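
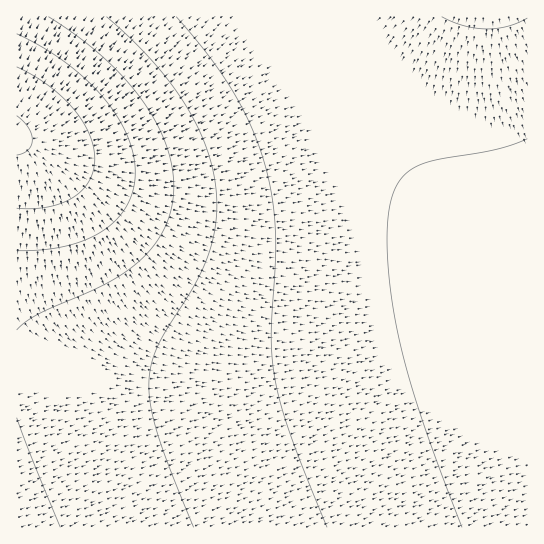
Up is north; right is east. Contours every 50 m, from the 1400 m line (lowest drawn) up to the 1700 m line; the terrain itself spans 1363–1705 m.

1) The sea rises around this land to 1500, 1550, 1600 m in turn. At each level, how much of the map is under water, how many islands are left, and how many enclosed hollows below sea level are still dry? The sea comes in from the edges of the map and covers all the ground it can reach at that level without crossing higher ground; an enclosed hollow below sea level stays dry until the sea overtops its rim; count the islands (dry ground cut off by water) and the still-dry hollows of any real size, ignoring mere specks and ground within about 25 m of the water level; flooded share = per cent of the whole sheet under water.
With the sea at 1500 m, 68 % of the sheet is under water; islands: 0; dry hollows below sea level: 0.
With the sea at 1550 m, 86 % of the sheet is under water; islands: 0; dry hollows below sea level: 0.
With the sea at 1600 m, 93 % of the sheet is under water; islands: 0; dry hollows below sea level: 0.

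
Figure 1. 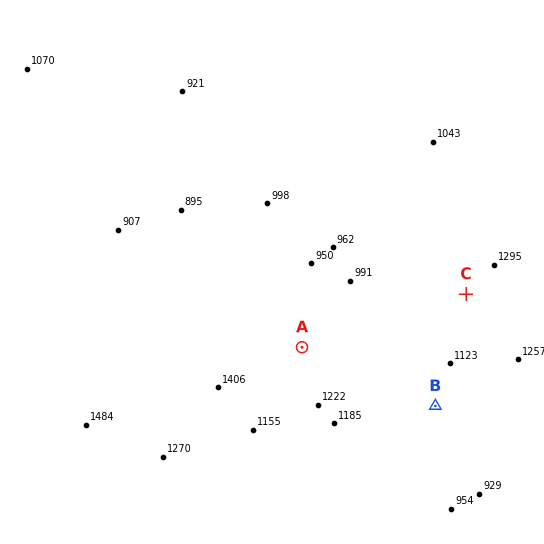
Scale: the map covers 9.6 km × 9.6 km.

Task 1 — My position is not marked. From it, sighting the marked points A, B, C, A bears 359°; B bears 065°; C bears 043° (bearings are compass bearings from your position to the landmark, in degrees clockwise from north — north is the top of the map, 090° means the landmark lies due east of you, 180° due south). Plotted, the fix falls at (304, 467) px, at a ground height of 1090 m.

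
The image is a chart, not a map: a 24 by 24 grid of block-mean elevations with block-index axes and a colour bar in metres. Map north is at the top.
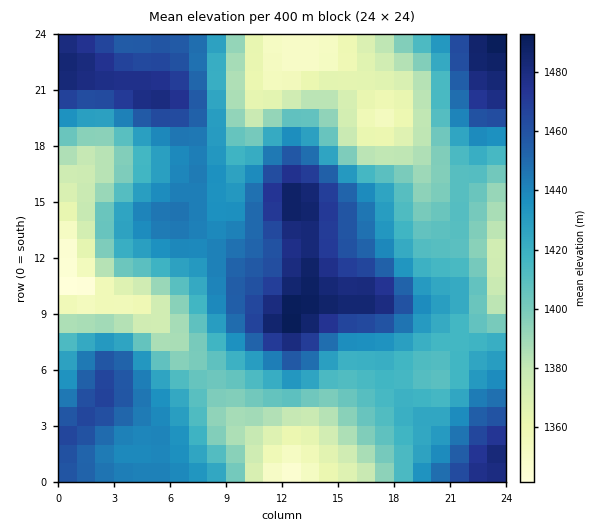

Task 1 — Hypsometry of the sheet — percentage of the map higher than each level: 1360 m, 94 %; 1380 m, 84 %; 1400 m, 72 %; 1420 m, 54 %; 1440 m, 35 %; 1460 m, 18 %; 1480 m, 6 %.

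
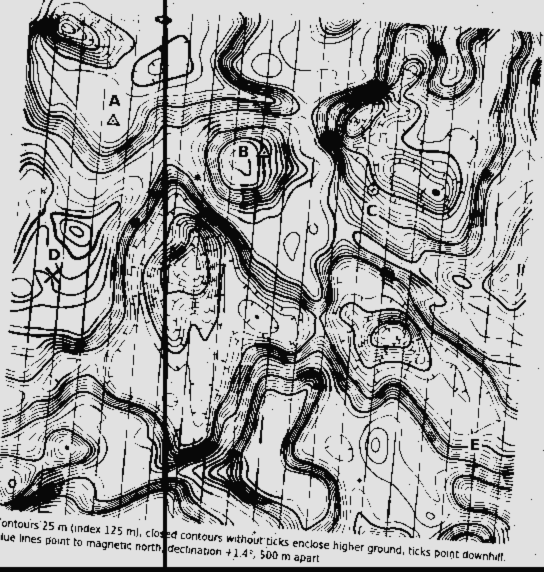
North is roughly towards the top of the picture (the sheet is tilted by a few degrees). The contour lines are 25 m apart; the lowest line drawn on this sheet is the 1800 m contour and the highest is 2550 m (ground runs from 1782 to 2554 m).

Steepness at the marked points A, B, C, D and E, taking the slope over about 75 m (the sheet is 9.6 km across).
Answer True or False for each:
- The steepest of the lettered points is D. False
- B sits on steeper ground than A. True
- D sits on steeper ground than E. False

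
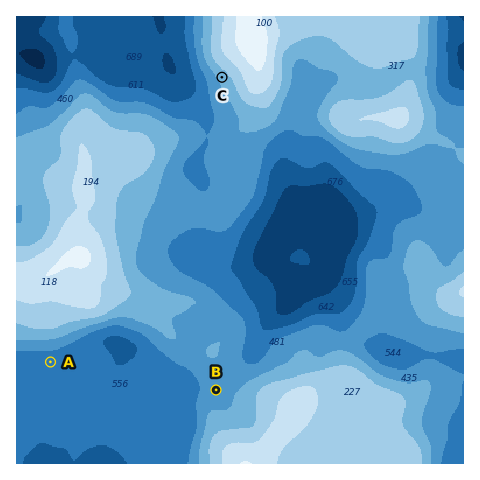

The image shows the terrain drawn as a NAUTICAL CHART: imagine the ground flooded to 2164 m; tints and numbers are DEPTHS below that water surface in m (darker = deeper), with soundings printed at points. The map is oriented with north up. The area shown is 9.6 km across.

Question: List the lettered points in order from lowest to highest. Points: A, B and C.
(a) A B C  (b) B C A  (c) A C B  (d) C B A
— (a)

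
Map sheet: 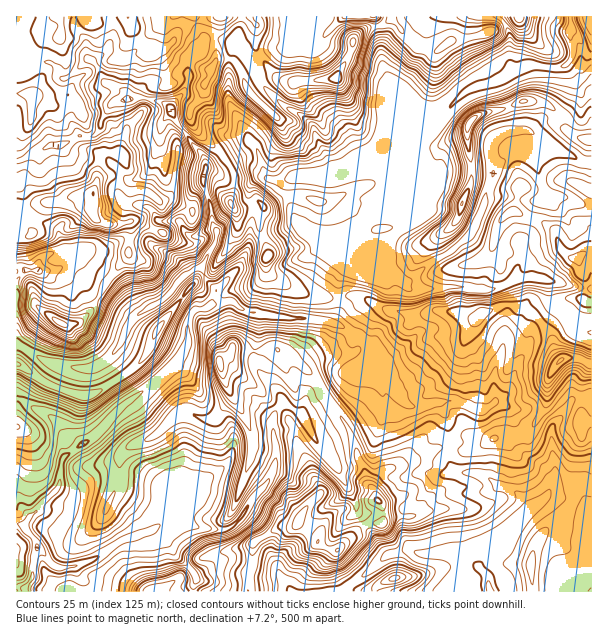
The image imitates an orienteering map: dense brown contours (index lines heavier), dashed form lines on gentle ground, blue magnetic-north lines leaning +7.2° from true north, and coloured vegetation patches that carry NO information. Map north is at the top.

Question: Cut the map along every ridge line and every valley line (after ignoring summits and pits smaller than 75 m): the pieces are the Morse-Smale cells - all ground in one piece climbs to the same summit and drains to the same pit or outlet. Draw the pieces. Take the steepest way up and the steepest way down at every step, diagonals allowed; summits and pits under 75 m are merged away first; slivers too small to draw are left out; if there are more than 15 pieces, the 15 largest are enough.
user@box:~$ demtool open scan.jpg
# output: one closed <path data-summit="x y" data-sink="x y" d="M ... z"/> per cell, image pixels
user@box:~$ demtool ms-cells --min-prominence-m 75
<path data-summit="93 194" data-sink="24 590" d="M324 16l-82 0-1 10-7 17-16-5-12 2-6 8-12 11 0 15-6-1-23 6-15 7-6 11-25 6-11 17-2 9-7 7-15 0-12 8-15 1-34 17-1 117 10-9 28 1 9-5 17 11 15 19 37 22 32-18 22-26 18-10 13-28 0-5-5-7-2-24-6-15 0-11 2-5 16 3 8-5-8-14-28-25-4-9 0-9 14-17 1-10 5-6 4-14 4-3 13 0 5 3 4 7 11-6 8-8-3-6 1-25 52 1 11-4z"/><path data-summit="561 360" data-sink="24 590" d="M537 156l-4 4-5-3-4 1-6 15 2 16-4 18-16 14-7 21 0 10 7 12 0 9 10 18 0 15-10 0-26 13-13-6-23-3-15 4-16 0-24-6-24-12-15 0-4 3 0 10-8 14 10 3 11 10 7 1 12 10 1 4 9 9 16 35 7 8 5 3 15 0 6-3 9 0 2 2 6 15 2 28 18 3 27-13 24-2 9-3 18-26 1-24 9-18 8-7 15 0 11 6 2-1 0-172-17-9-15-2z"/><path data-summit="219 363" data-sink="24 590" d="M231 301l-19 3-6 4-11 2-3 4-5 12 1 15-10 19-28 26-30 22-27 30-13 7-18 14-3 28 6 3 12 0 22-14 44 4 21 8 10 9 2 8 10-6 17-18 15-9 4 0 27 9 11 11 8-10 8-20 0-21-4-10 0-11 4-9 8-8 18 12 9-5 25-18 13-15 17-14 7-10-1-6-6-5-9-6-4 0-17-12-21-5-34-1-30-5-11-5z"/><path data-summit="338 549" data-sink="24 590" d="M374 352l-8 11-10 7-20 22-25 18-9 5-18-12-8 8-4 9 4 42-8 20-8 10-11-11-31-9-15 9-17 18-7 3-4 4-5 12-18 12 18 16 5 9 21 21-2 16 54 0 0-20 5-11 0-18 26-15 12 0 8-5 18 12 3 9 7 4 11 2 25-24 6-3 12 0 3-2-2-15-6-8-3-13 11-15 18-4 35-18 12 0 2-2-3-8 0-18-6-15-2-2-9 0-6 3-15 0-5-3-7-8-16-35z"/><path data-summit="93 194" data-sink="570 30" d="M231 60l-13 0-4 3-4 14-5 6-1 10-14 17 0 9 4 9 28 25 9 15 11-6 6 0 12 6 6 8 0 2-8 0-8 8-2 12 4 7 6-3 6 5-4 8 0 18 8 18 0 21 14 11 17 9 16 4 24 2-1-16 12-22 19-7 32-23 8-9 0-8-5-10 2-21-4-15 1-21 6-11-13 1-22 28-32 11-6 0-22-41-1-8-10-10-19-10-24-23-8-21-12 8-4-7z"/><path data-summit="470 123" data-sink="570 30" d="M570 31l2 25-6 10-12 2-24-4-17 8-12 8-30 8-9 6-28 32-8 4-12 2-8 6-4 17 0 12 4 15-2 21 5 10 0 8-8 9-36 24 0 4 22 10 14 12 7 2 23-20 13-6 20-15 12-17 17-47-3-34 14-11 23-2 25 18 17 6 12 8 11 0 0-106-8-5-6-12z"/><path data-summit="33 96" data-sink="24 590" d="M240 16l-223 0-1 145 7-1 28-15 15-1 12-8 15 0 7-7 2-9 11-17 25-6 6-11 15-7 23-6 6 1 0-15 12-11 6-8 12-2 16 5 7-17z"/><path data-summit="338 549" data-sink="491 591" d="M449 448l-12 0-17 8-7 6-29 8-11 15 3 13 6 8 2 15-3 2-12 0-6 3-25 24-6 0-12-6-2-2 0-6-19-13-8 5-12 0-24 13-2 2 0 18-5 11 0 19 96 1 7-9 15-9 20-18 18-6 9 0 10 4 20-2 19 1 8 5 9 10 8-13 24-24 18-24-16-17-12-3-15-11-15-4-16 0-7-13z"/><path data-summit="17 365" data-sink="24 590" d="M201 266l-15 8-22 26-30 18-18 32-11 11-13 7-15 0-29-6-31-18-1 54 37 20 13 18 9 3 5 5 4 0 9-6 27-30 41-30 23-27 4-10-1-15 5-12 3-4 14-3 7-13 0-4-11-12z"/><path data-summit="561 360" data-sink="491 591" d="M579 358l-15 0-8 7-9 18-1 24-18 26-9 3-24 2-27 13-18-3-2 11 4 11 3 2 24 2 10 4 12 9 12 3 17 20 16-14 8 0 25 8 12 12 1-151z"/><path data-summit="561 360" data-sink="570 30" d="M522 156l-10 0-18 11-1 10-17 47-6 10-17 16-22 12-23 20-7-2-14-12-24-12-12 3-11 19-2 18 3 2 18-2 24 12 24 6 16 0 15-4 17 2 19 7 26-13 10 0 0-15-8-13-2-14-7-12 0-10 7-21 16-14 4-18-2-16 6-12z"/><path data-summit="336 78" data-sink="570 30" d="M377 26l-11 2-10 7-10 27-9 15-4 2-43 3-11-3-19-23-8 6 8 21 24 23 19 10 10 10 1 8 22 41 6 0 32-11 22-28 14-2 2-2-6-12-3-19-11-9-2-12-6-11-4-30z"/><path data-summit="93 194" data-sink="24 590" d="M116 476l-21 2-18 12-12 0-6-3-29 29-5 8 0 4 12 17-5 21 0 12-8 11-7-1 0 4 69 0-1-8-9-14 1-5 18-6 31-21 29-9 15-11 5-11 0-7-11-12-15-7z"/><path data-summit="60 323" data-sink="24 590" d="M63 266l-9 5-28-1-10 11 0 63 32 18 29 6 15 0 13-7 11-11 17-32-38-22-15-19z"/><path data-summit="93 194" data-sink="570 30" d="M392 19l-14 8 4 36 10 29 11 9 3 19 7 13 13-3 8-4 16-19 18-17 33-10 13-9-4-9 0-29-7-11-17 12-33 6-15 10-7 0-14-2z"/>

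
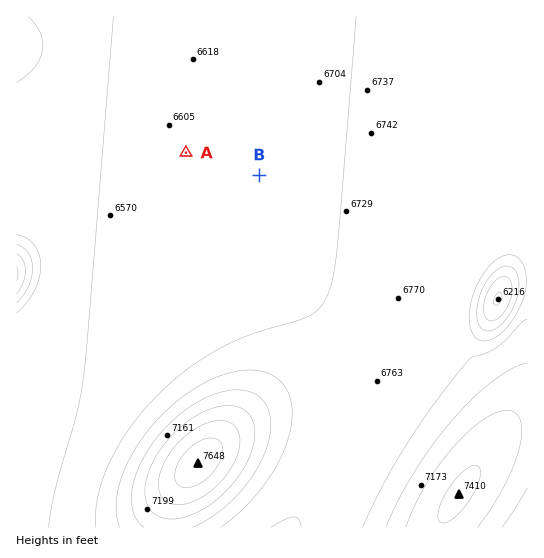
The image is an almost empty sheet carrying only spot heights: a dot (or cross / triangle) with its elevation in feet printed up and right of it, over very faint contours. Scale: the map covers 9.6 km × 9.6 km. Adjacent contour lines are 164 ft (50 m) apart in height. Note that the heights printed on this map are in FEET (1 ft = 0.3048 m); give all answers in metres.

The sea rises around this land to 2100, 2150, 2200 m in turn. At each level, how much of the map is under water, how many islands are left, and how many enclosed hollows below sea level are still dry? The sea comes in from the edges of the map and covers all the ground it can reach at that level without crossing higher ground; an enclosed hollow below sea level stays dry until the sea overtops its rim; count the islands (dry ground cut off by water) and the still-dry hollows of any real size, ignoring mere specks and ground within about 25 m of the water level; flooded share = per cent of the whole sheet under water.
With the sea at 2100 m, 84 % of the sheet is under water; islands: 0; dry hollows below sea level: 0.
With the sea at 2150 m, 90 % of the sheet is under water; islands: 0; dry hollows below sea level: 0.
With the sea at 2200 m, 94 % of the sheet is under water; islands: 1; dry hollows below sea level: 0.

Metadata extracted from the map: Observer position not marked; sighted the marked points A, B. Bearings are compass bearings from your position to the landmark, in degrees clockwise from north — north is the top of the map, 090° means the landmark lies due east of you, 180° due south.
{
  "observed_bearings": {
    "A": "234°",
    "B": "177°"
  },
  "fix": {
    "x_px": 255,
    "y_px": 102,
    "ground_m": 2030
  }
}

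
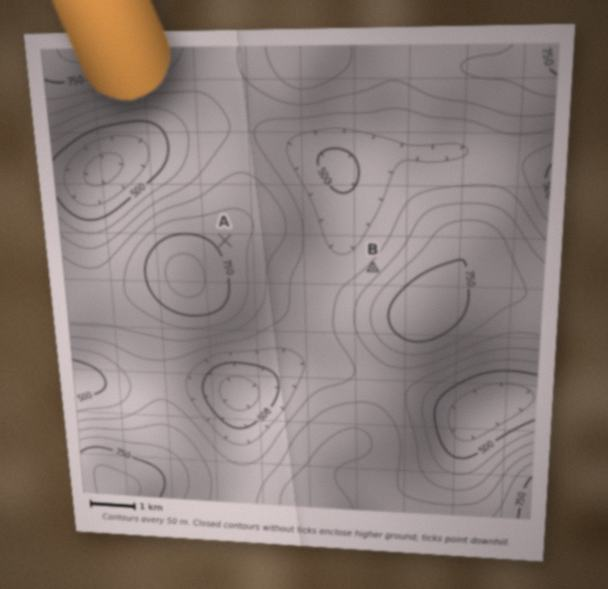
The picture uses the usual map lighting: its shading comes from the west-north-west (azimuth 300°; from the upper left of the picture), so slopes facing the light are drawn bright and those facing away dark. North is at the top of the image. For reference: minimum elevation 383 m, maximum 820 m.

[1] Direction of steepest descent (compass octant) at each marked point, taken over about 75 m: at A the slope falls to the NE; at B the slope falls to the NW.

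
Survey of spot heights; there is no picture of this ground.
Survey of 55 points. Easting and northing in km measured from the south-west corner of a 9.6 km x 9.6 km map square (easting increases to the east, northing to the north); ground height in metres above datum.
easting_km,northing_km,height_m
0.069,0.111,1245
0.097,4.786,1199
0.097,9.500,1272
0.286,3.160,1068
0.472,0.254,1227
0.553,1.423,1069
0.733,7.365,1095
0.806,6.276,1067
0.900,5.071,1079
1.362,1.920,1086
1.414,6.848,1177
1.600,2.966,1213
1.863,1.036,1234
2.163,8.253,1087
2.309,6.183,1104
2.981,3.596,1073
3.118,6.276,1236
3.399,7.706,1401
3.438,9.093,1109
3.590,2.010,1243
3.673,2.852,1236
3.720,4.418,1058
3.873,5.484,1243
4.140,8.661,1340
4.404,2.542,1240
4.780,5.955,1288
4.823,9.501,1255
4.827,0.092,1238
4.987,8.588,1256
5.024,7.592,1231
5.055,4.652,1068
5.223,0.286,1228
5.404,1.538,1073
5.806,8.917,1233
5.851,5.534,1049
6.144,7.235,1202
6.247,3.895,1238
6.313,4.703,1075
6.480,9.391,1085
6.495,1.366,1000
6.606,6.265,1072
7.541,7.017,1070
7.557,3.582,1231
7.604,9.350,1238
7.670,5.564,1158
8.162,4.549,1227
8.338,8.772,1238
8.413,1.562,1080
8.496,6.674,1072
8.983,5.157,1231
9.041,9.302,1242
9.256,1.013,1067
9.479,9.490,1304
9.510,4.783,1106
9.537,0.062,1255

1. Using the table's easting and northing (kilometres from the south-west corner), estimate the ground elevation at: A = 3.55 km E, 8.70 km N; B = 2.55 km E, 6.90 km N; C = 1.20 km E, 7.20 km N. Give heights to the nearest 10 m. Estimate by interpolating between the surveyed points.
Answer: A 1230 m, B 1160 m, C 1160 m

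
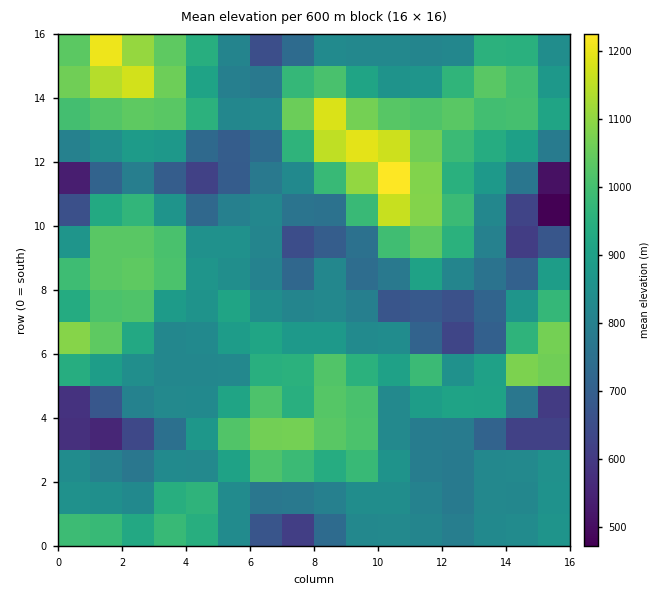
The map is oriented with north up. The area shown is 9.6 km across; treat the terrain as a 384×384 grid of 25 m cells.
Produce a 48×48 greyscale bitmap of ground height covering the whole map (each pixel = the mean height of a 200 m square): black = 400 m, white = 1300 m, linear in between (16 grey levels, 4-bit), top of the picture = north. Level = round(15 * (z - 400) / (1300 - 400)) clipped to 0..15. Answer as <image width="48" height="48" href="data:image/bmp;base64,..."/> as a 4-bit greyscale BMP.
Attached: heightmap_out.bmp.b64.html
<image width="48" height="48" href="data:image/bmp;base64,Qk32BAAAAAAAAHYAAAAoAAAAMAAAADAAAAABAAQAAAAAAIAEAAATCwAAEwsAABAAAAAAAAAAAAAAABEREQAiIiIAMzMzAERERABVVVUAZmZmAHd3dwCIiIgAmZmZAKqqqgC7u7sAzMzMAN3d3QDu7u4A////AKqru6qqqqh3d2QzNEZ3d3d3d2d3eIh3eKqqqpiaqqmId2RDNEZ3d3d3d2Z3d3d3eZmIiHd4maqYd1REREZ3d3d3d2d3d3d3iZh3h3d4mqqYd1RFVVZ3d3d3dmd3d3d3iId3h3d4mqqYd2Z3dnd3d3d3dmZ3d3d3eHd4h3d4mqmHd4d3d3d3iIh3dmZ3d3d3iHeIh3d4iId3iZmZiHeJmph3dmZ3d3d3iHeIdmZ3d3d3iaq7qpmaqpd3dmZ3d3d4iHd2VEVmZnd4mru7u6qqqYd3Zmd3d3d3d1VERERERneKq7zLu6qqqXd2Zmd3dlVWZjMyIzREZ3iau7vMu7u7und2Z3ZmVDMzRBEAE0RXd4iaqqq7u7u7uXd3d3ZVRDIRERESNFd3d3eJqqqqqru7qXd3d3dmZUMyITNERXd3d3d3iqqpiau7uXd3iYiJmXZEM1VWZnd3d3d3eKqpiKu7und4qqq7u6qGVXd3d3d3d3d3d4qqmau7uXeKu6qqq7u6h6mIiId3d3d3d4mqmau7qHirqod3irzcusu6qph3d3d3d3iqmJqph4mql2VFaKvN7d3Lu6h3d3d3d4iZiKqHeJiIdkREV5q7zbu7u6l3d3d4iZmYiJh3eId2VEREVoq7u6qqqqmHd3eJmpiHd3d3d3dUREREVnmrqqmaqqqYd3iZqYh3d3d3d2VEREREVniqqpiJq7qph3iZmHd3d3d3dlREVEREV3eZmpmaq7uqmHeIh3d3d3d3dURFZlVVVmeImqqqu7uqqYd3d3d2Z3d3ZEVnd3ZmZlZ3mqqqu7uqqpd3d3dkV3d3ZFZ5mHd3ZUV3ipqqu7uqqph4iHdkRnd3VGiqqYd3dURWeYmqu7u6qoh4iHdkRGdlRnm7uqmHdUREZ3eau7uqqod3iHd1REVEV5q7u7qHdkMzRmeKu7uqqYd3d3d2RERFeau7u7qHdkMiNEV5q7qqmHd3d3d3VERnmrzMu7qHd1MRIzRomqqYd2VWd3d3ZVZ5q83tu7qHd2QQEhNXeIiHdkRFZ3d3dmeau97tu7qXd3UgAQE1Znd2VEREZ3d3d3mrvO7tu6qYd3YwARE0VWZlREREVWZ3d4q7ve7tuqmZh3dREjM0Vnd2VEREREZ3eau8ze7duqiJmHdjM1VWZ3d3dlREREV3irvd3e7su6mJmYd1VXd3d3iIh2VFVUV3q8zu3d3cu6qZmZiHd4iImZmqqYdmZmZ4rd7u3My7u6qpmaqYd5qqqqqquql3d3d4ve7ty7u7u7uqmaqpiKqqu7u7u7qHd3d5vN7cu7u6qru6qqqqiKu7u7u7uqqHd3eKvMzLuqqqqqu7qqqpiKu7u8zLuqmHd3eKu7u7qYmIiqq7uqqoeKvMzd3cuph3dmZ5q7uqh3d3eJqruqqoeKvd3e3cuql3ZURniamYd3d3d3iau6qoeKvO7ty7u6qHdlRGd4iHd3d3d3eJq6qXeKu97tu7u6mHd1Q0Z3d3d3d3d3d4qqmHeJq83cu7u6l3d2QzRWd3d3d3dmd3iZh3eA=="/>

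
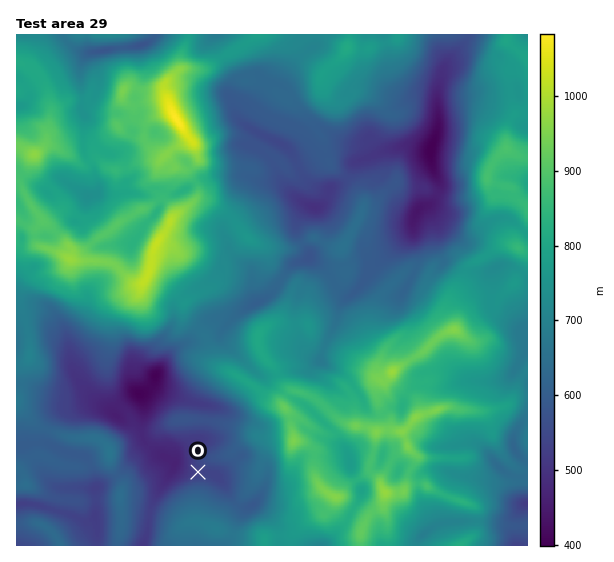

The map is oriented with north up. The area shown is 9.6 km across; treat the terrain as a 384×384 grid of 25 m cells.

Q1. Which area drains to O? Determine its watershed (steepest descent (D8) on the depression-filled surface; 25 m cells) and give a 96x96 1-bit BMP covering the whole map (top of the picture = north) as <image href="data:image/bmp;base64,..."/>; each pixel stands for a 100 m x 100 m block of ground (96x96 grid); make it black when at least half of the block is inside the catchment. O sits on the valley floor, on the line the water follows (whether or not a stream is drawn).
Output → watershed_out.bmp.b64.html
<image width="96" height="96" href="data:image/bmp;base64,Qk2+BAAAAAAAAD4AAAAoAAAAYAAAAGAAAAABAAEAAAAAAIAEAAATCwAAEwsAAAIAAAAAAAAA////AAAAAAAAAAAAAAAAAAAAAAAAAAAAAAAAAAAAAAAAAAAAAP/wAAAAAAAAAAAAB//4AAAAAAAAAAAAH//8AAAAAAAAAAAAH///AAAAAAAAAAAAH///wAAAAAAAAAAAH///4AAAAAAAAAAAH///8AAAAAAAAAAAH///4AAAAAAAAAAAH///wAAAAAAAAAAAH///gAAAAAAAAAAAH///AAAAAAAAAAAAP///AAAAAAAAAAAAD///AAAAAAAAAAAAD///AAAAAAAAAAAAB///AAAAAAAAAAAAAP//AAAAAAAAAAAAAH//AAAAAAAAAAAAAD/8AAAAAAAAAAAAAA/gAAAAAAAAAAAAAAAAAAAAAAAAAAAAAAAAAAAAAAAAAAAAAAAAAAAAAAAAAAAAAAAAAAAAAAAAAAAAAAAAAAAAAAAAAAAAAAAAAAAAAAAAAAAAAAAAAAAAAAAAAAAAAAAAAAAAAAAAAAAAAAAAAAAAAAAAAAAAAAAAAAAAAAAAAAAAAAAAAAAAAAAAAAAAAAAAAAAAAAAAAAAAAAAAAAAAAAAAAAAAAAAAAAAAAAAAAAAAAAAAAAAAAAAAAAAAAAAAAAAAAAAAAAAAAAAAAAAAAAAAAAAAAAAAAAAAAAAAAAAAAAAAAAAAAAAAAAAAAAAAAAAAAAAAAAAAAAAAAAAAAAAAAAAAAAAAAAAAAAAAAAAAAAAAAAAAAAAAAAAAAAAAAAAAAAAAAAAAAAAAAAAAAAAAAAAAAAAAAAAAAAAAAAAAAAAAAAAAAAAAAAAAAAAAAAAAAAAAAAAAAAAAAAAAAAAAAAAAAAAAAAAAAAAAAAAAAAAAAAAAAAAAAAAAAAAAAAAAAAAAAAAAAAAAAAAAAAAAAAAAAAAAAAAAAAAAAAAAAAAAAAAAAAAAAAAAAAAAAAAAAAAAAAAAAAAAAAAAAAAAAAAAAAAAAAAAAAAAAAAAAAAAAAAAAAAAAAAAAAAAAAAAAAAAAAAAAAAAAAAAAAAAAAAAAAAAAAAAAAAAAAAAAAAAAAAAAAAAAAAAAAAAAAAAAAAAAAAAAAAAAAAAAAAAAAAAAAAAAAAAAAAAAAAAAAAAAAAAAAAAAAAAAAAAAAAAAAAAAAAAAAAAAAAAAAAAAAAAAAAAAAAAAAAAAAAAAAAAAAAAAAAAAAAAAAAAAAAAAAAAAAAAAAAAAAAAAAAAAAAAAAAAAAAAAAAAAAAAAAAAAAAAAAAAAAAAAAAAAAAAAAAAAAAAAAAAAAAAAAAAAAAAAAAAAAAAAAAAAAAAAAAAAAAAAAAAAAAAAAAAAAAAAAAAAAAAAAAAAAAAAAAAAAAAAAAAAAAAAAAAAAAAAAAAAAAAAAAAAAAAAAAAAAAAAAAAAAAAAAAAAAAAAAAAAAAAAAAAAAAAAAAAAAAAAAAAAAAAAAAAAAAAAAAAAAAAAAAAAAAAAAAAAAAAAAAAAAAAAAAAAAAAAAAAAAAAAAAAAAAAAAAAAAAAAAAAAAAAAAAAAAAAAAAAAAAAAAAAAAAAAAAAAAAAAAAAAAAAAAAAAAAAAAA="/>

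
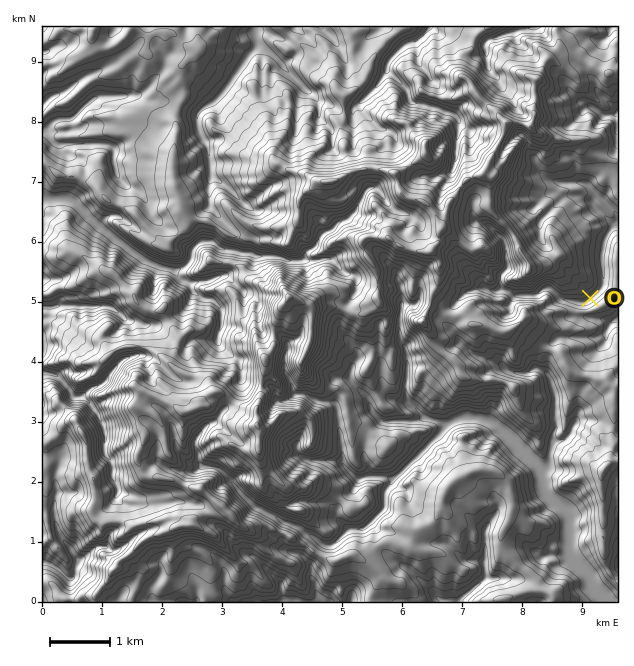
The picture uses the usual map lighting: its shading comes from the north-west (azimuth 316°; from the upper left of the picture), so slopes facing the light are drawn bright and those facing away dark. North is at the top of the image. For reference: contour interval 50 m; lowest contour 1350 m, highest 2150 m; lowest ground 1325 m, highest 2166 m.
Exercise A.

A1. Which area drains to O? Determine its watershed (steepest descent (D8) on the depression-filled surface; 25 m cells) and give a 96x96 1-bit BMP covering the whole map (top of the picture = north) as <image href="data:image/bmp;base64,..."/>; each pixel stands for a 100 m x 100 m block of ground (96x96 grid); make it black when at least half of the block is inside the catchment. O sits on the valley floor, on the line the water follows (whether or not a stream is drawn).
<image width="96" height="96" href="data:image/bmp;base64,Qk2+BAAAAAAAAD4AAAAoAAAAYAAAAGAAAAABAAEAAAAAAIAEAAATCwAAEwsAAAIAAAAAAAAA////AAAAAAAAAAAAAAAAAAAAAAAAAAAAAAAAAAAAAAAAAAAAAAAAAAAAAAAAAAAAAAAAAAAAAAAAAAAAAAAAAAAAAAAAAAAAAAAAAAAAAAAAAAAAAAAAAAAAAAAAAAAAAAAAAAAAAAAAAAAAAAAAAAAAAAAAAAAAAAAAAAAAAAAAAAAAAAAAAAAAAAAAAAAAAAAAAAAAAAAAAAAAAAAAAAAAAAAAAAAAAAAAAAAAAAAAAAAAAAAAAAAAAAAAAAAAAAAAAAAAAAAAAAAAAAAAAAAAAAAAAAAAAAAAAAAAAAAAAAAAAAAAAAAAAAAAAAAAAAAAAAAAAAAAAAAAAAAAAAAAAAAAAAAAAAAAAAAAAAAAAAAAAAAAAAAAAAAAAAAAAAAAAAAAAAAAAAAAAAAAAAAAAAAAAAAAAAAAAAAAAAAAAAAAAAAAAAAAAAAAAAAAAAAAAAAAAAAAAAAAAAAAAAAAAAAAAAAAAAAAAAAAAAAAAAAAAAAAAAAAAAAAAAAAAAAAAAAAAAAAAAAAAAAAAAAAAAAAAAAAAAAAAAAAAAAAAAAAAAAAAAAAAAAAAAAAAAAAAAAAAAAAAAAAAAAAAAAAAAAAAAAAAAAAAAAAAAAAAAAAAAAAAAAAAAAAAAAAAAAAAAAAAAAAAAAAAAAAAAAAAAAAAAAAAAAAAAAAAAAAAAAAAAAAAAAAAAAAAAAAAAAAAAAAAAAAAAAAAAAAAAAAAAAAAAAAAAAAAAAcAAAAAAAAAAAAAAH/AAAAAAAAAAAAAAH/8AAAAAAAAAAAAD///+AAAAAAAAAAAH////AAAAAAAAAAAH///+AAAAAAAAAAAH///+AAAAAAAAAAAD///4AAAAAAAAAAAD///wAAAAAAAAAAAD///gAAAAAAAAAAAD///AAAAAAAAAAAAD//gAAAAAAAAAAAAD//AAAAAAAAAAAAAH//AAAAAAAAAAAAAD/+AAAAAAAAAAAAAD/+AAAAAAAAAAAAAD/8AAAAAAAAAAAAAB/4AAAAAAAAAAAAAB/wAAAAAAAAAAAAAB/gAAAAAAAAAAAAAB/gAAAAAAAAAAAAAA/gAAAAAAAAAAAAAAfgAAAAAAAAAAAAAAfgAAAAAAAAAAAAAAPgAAAAAAAAAAAAAAHgAAAAAAAAAAAAAAAAAAAAAAAAAAAAAAAAAAAAAAAAAAAAAAAAAAAAAAAAAAAAAAAAAAAAAAAAAAAAAAAAAAAAAAAAAAAAAAAAAAAAAAAAAAAAAAAAAAAAAAAAAAAAAAAAAAAAAAAAAAAAAAAAAAAAAAAAAAAAAAAAAAAAAAAAAAAAAAAAAAAAAAAAAAAAAAAAAAAAAAAAAAAAAAAAAAAAAAAAAAAAAAAAAAAAAAAAAAAAAAAAAAAAAAAAAAAAAAAAAAAAAAAAAAAAAAAAAAAAAAAAAAAAAAAAAAAAAAAAAAAAAAAAAAAAAAAAAAAAAAAAAAAAAAAAAAAAAAAAAAAAAAAAAAAAAAAAAAAAAAAAAAAAAAAAAAAAAAAAAAAAAAAAAAAAAAAAAAAAAAAAAAA="/>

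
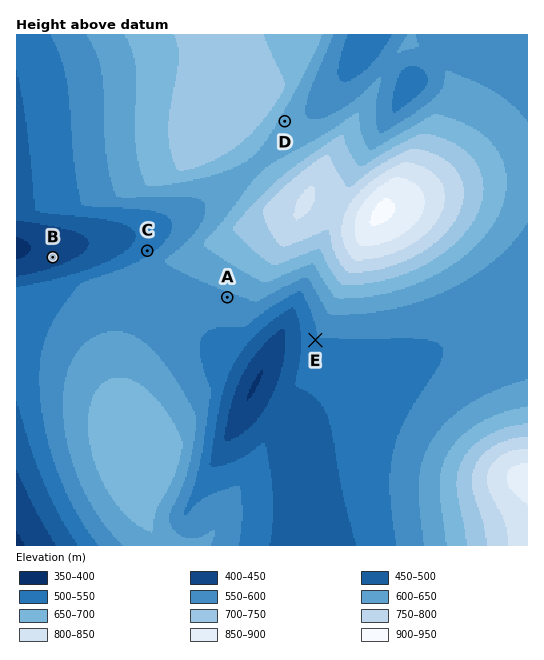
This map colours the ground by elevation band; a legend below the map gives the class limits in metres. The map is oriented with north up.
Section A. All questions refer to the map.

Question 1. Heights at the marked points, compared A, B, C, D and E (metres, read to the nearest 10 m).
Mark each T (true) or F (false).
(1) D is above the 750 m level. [F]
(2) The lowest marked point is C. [F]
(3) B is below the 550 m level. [T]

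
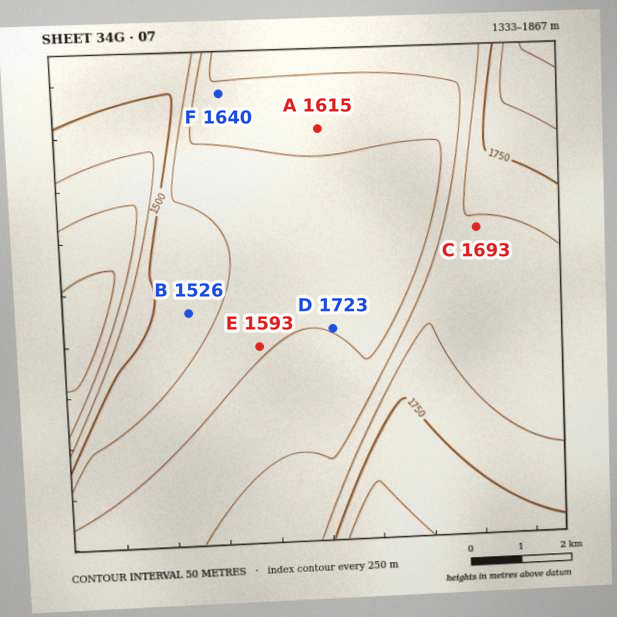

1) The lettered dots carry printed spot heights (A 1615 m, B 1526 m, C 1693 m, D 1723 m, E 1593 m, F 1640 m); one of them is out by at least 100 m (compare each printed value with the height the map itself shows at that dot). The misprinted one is D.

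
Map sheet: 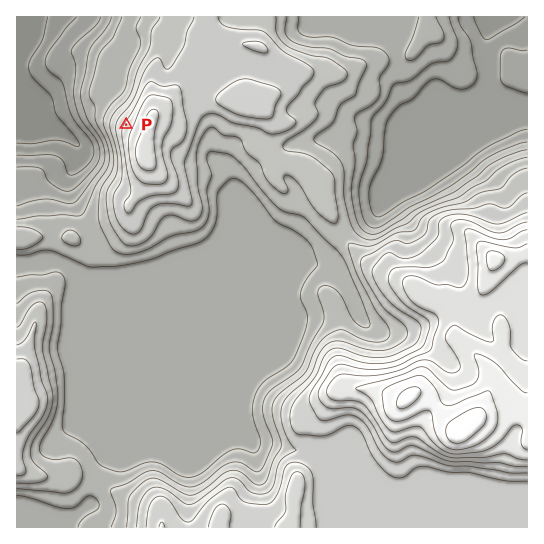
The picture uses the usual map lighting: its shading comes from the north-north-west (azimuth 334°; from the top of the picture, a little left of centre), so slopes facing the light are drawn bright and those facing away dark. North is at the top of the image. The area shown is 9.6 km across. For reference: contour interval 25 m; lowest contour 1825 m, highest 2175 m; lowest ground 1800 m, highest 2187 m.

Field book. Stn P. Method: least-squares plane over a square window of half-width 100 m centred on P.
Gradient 9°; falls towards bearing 297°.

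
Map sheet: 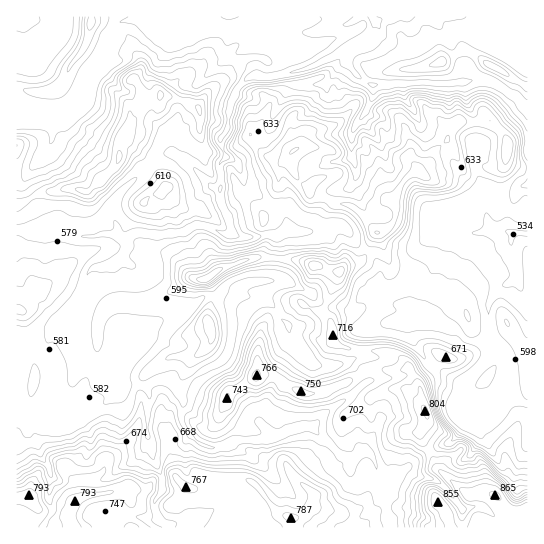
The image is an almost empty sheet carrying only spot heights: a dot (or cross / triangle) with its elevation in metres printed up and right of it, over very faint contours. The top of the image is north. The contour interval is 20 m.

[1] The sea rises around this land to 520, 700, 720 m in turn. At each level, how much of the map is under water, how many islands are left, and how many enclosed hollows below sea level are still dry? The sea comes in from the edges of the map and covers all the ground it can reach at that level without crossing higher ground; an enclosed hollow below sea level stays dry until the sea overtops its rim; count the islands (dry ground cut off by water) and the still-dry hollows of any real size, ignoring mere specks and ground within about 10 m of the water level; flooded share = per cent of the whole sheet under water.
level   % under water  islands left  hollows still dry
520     13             1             0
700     84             4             0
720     88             3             0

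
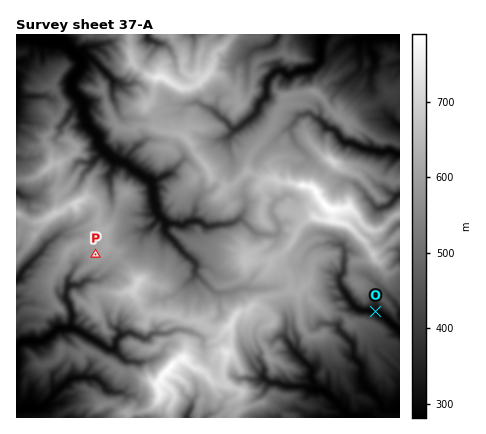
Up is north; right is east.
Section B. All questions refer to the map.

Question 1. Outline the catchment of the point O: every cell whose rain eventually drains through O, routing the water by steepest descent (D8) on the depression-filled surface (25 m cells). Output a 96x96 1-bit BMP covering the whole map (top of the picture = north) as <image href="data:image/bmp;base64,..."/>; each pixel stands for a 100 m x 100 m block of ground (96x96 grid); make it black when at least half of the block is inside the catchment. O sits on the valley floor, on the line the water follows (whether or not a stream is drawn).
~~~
<image width="96" height="96" href="data:image/bmp;base64,Qk2+BAAAAAAAAD4AAAAoAAAAYAAAAGAAAAABAAEAAAAAAIAEAAATCwAAEwsAAAIAAAAAAAAA////AAAAAAAAAAAAAAAAAAAAAAAAAAAAAAAAAAAAAAAAAAAAAAAAAAAAAAAAAAAAAAAAAAAAAAAAAAAAAAAAAAAAAAAAAAAAAAAAAAAAAAAAAAAAAAAAAAAAAAAAAAAAAAAAAAAAAAAAAAAAAAAAAAAAAAAAAAAAAAAAAAAAAAAAAAAAAAAAAAAAAAAAAAAAAAAAAAAAAAAAAAAAAAAAAAAAAAAAAAAAAAAAAAAAAAAAAAAAAAAAAAAAAAAAAAAAAAAAAAAAAAAAAAAAAAAAAAAAAAAAAAAAAAAAAAAAAAAAAAAAAAAAAAAAAAAAAAAAAAAAAAAAAAAAAAAAAAAAAAAAAAAAAAAAAAAAAAAAAAAAAAAAAAAAAAAAAAAAAAAAAAAAAAAAAAAAAAAAAAAAAAAAH4AAAAAAAAAAAAAAP8AAAAAAAAAAAAAH/8AAAAAAAAAAAAAP/8AAAAAAAAAAAAAf/8AAAAAAAAAAAAA//+AAAAAAAAAAAAB//+AAAAAAAAAAAAJ//+AAAAAAAAAAAAf//8AAAAAAAAAAAAf/+AAAAAAAAAAAAAf/8AAAAAAAAAAAAA//8AAAAAAAAAAAAA//8AAAAAAAAAAAAB//8AAAAAAAAAAAAD//8AAAAAAAAAAAAH///wAAAAAAAAAAAH///4AAAAAAAAAAAB///4AAAAAAAAAAAA///wAAAAAAAAAAAAf//wAAAAAAAAAAAAf//gAAAAAAAAAAAAP//AAAAAAAAAAAAAP/+AAAAAAAAAAAAAH/8AAAAAAAAAAAAAD/wAAAAAAAAAAAAAB+AAAAAAAAAAAAAAAAAAAAAAAAAAAAAAAAAAAAAAAAAAAAAAAAAAAAAAAAAAAAAAAAAAAAAAAAAAAAAAAAAAAAAAAAAAAAAAAAAAAAAAAAAAAAAAAAAAAAAAAAAAAAAAAAAAAAAAAAAAAAAAAAAAAAAAAAAAAAAAAAAAAAAAAAAAAAAAAAAAAAAAAAAAAAAAAAAAAAAAAAAAAAAAAAAAAAAAAAAAAAAAAAAAAAAAAAAAAAAAAAAAAAAAAAAAAAAAAAAAAAAAAAAAAAAAAAAAAAAAAAAAAAAAAAAAAAAAAAAAAAAAAAAAAAAAAAAAAAAAAAAAAAAAAAAAAAAAAAAAAAAAAAAAAAAAAAAAAAAAAAAAAAAAAAAAAAAAAAAAAAAAAAAAAAAAAAAAAAAAAAAAAAAAAAAAAAAAAAAAAAAAAAAAAAAAAAAAAAAAAAAAAAAAAAAAAAAAAAAAAAAAAAAAAAAAAAAAAAAAAAAAAAAAAAAAAAAAAAAAAAAAAAAAAAAAAAAAAAAAAAAAAAAAAAAAAAAAAAAAAAAAAAAAAAAAAAAAAAAAAAAAAAAAAAAAAAAAAAAAAAAAAAAAAAAAAAAAAAAAAAAAAAAAAAAAAAAAAAAAAAAAAAAAAAAAAAAAAAAAAAAAAAAAAAAAAAAAAAAAAAAAAAAAAAAAAAAAAAAAAAAAAAAAAAAAAAAAAAAAAAAAAAAAAAAAAAAAAAAAAAAAAAAAAAAAAAAAAAAAA="/>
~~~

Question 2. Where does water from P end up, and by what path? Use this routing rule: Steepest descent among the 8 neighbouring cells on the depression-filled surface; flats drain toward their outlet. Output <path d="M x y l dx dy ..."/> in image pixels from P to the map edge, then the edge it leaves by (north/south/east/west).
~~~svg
<path d="M96 254l-8 8-8 0-6 4-6 14-2 18 4 6 0 6 2 4 0 14-2 0-12 0-8 8-8 6-20 0-6 4"/>
exit: west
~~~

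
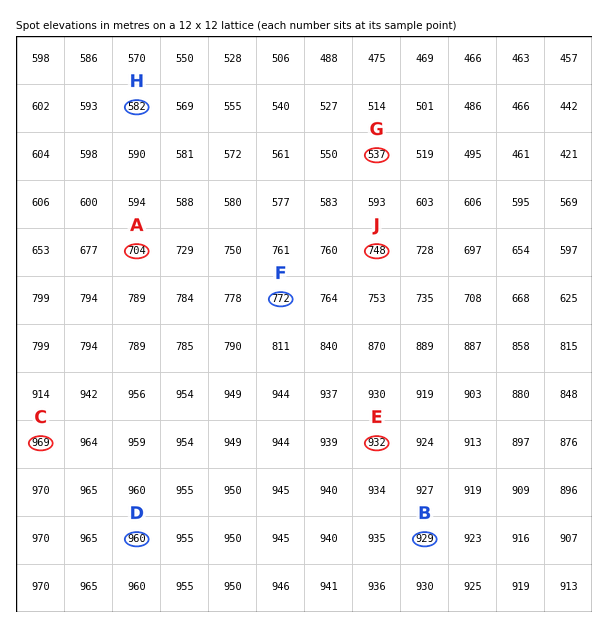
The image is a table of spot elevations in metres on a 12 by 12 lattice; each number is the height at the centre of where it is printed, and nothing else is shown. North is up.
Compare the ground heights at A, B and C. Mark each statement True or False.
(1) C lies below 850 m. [False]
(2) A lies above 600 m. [True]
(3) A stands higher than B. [False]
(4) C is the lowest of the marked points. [False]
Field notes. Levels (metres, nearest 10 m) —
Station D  960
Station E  930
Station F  770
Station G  540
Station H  580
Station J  750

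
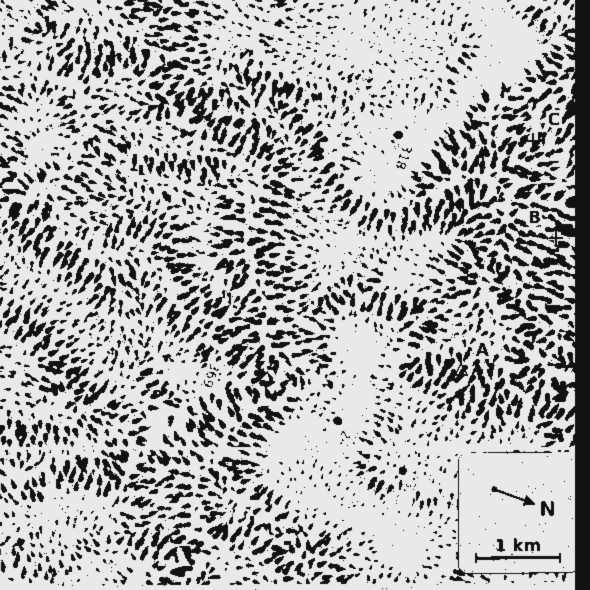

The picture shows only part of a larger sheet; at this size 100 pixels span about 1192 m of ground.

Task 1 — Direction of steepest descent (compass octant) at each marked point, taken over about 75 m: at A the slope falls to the E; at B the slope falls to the N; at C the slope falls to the NW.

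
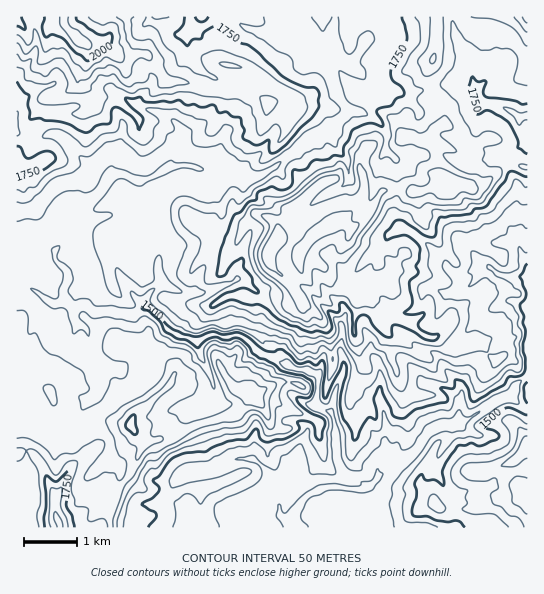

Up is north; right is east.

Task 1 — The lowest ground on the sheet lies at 1330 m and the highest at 2080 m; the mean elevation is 1670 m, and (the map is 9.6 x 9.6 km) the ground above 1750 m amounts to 27.8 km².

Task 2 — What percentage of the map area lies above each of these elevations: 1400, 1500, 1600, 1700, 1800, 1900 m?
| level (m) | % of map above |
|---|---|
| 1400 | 95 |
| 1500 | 87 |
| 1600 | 70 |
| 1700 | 42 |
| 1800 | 20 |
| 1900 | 6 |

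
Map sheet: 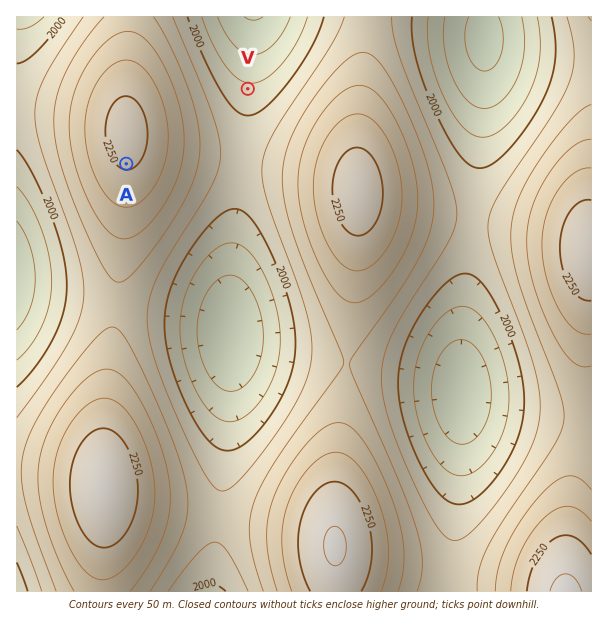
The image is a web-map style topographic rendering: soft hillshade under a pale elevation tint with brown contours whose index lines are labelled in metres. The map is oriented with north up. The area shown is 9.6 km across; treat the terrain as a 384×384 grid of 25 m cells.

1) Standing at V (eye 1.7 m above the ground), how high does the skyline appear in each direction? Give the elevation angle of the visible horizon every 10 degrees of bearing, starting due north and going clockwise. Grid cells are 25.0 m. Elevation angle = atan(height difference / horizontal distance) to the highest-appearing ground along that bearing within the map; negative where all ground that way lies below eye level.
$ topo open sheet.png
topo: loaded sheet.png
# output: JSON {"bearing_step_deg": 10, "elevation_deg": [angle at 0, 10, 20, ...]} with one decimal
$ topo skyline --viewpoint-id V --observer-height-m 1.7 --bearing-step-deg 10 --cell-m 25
{"bearing_step_deg": 10, "elevation_deg": [-5.4, -5.3, -4.4, -2.7, -0.4, 2.0, 3.1, 4.2, 5.5, 6.7, 7.7, 8.4, 8.8, 8.6, 7.8, 6.4, 5.2, 5.0, 5.1, 5.1, 5.2, 5.4, 6.4, 7.8, 8.9, 9.4, 9.5, 9.0, 8.1, 6.8, 5.3, 3.7, 1.4, -1.1, -3.2, -4.7]}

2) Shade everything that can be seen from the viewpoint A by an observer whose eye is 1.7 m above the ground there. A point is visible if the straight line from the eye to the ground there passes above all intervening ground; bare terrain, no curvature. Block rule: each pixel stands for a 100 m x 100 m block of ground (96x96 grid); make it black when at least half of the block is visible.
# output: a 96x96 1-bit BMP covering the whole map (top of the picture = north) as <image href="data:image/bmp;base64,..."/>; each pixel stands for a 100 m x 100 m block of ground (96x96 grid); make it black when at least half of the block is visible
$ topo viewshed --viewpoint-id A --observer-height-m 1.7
<image width="96" height="96" href="data:image/bmp;base64,Qk2+BAAAAAAAAD4AAAAoAAAAYAAAAGAAAAABAAEAAAAAAIAEAAATCwAAEwsAAAIAAAAAAAAA////AAAAAAAAAAAAA/8AAAAD//AAAAAAA/+AAAAH//gAAAAAA//AAAAH//gAAAAAB//AAAAH//gAAAAAD//gAAAP//wAAAAAD//wAAAP//wAAAAAH//wAAAP//wAAAAAH//4AAAP//wAAAAAP//4AAAP//wAAAAAf//8AAAP//wAAAAAf//+AAAP//4AAAAA///+AAAP//4AAAAB////AAAP//4AAAAD////AAAH//4AAAAH////AAAH//4AAAAf////gAAD//4AAAB/////gAAD//4AAH//////gAAB//4AB///////wAAA//4AP///////wAAA//4A////////wAAAf/4D////////wAAAP/7/////////wAAAH/7/////////wAAAD/7/////////wAAAD/7/////////wAAAB/7/////////wAAAA/7/////////wAAAAfz/////z///wAAAAPz/////Af//wAAAAPz////8AP//wAAAAHz////4AH//gAAAADz////wAD//gAAAABz////wAB//gAAAAAz////gAA//gAAAAAD////AAA//gAAAAAA///+AAAf/gAAAAAAf//+AAAf/gAAAAAAH//8AAAP/AAAAAAAD//8AAAP/AAAAAAAB//4AAAH/AAAAAAAA//wAAAH/AAAAAAAAf/wAAAH/AAAAAAAAP/gAAAH/AAAAAAAAH/AAAAH/AAAAAAAAD+AAAAD/AAAAAAAAA8AAAAD/AAAAAAAAAAAAAAD/AAAAAAAAAAAAAAD/AAAAAAAAAAAAAAD/AAAAAAAAAAAAAAD/AAAAAAIAAAAAAAH/AAAAAAIAAAAAAAH/AAAAAAIAAAAAAAH/AAAAAAIAAAAAAAH/AAAAAAAAAAAAAAH/AAAAAAAAAAAAAAH/AAAAAAAAAAAAAAH/AAAAAAAAAAAAAAH/gAAAAAAAAAAAAAH/gAAAAAAAAAAAAAH/gAAAAAAAAAAAAAH/gAAAAAAAAAAAAAH/gAAAAAAAAAAAAAH/gAAAAAAAAAAAAAH/gAAAAAAAAAAAAAH/gAAAAAAAAAAAAAH/gAAAAAAAAAAAAAH/gAAAAAAAAAAAAAH/gAAAAAAAACAAAAD/gAAAAAAAAHAAAAD/gAAAAAAAAHAAAAD/gAAAAAAAAGAAAAB/gAAAAAAAAAAAAAB/gAAAAAAAAAAAAAA/gAAAAAAAAAAAAAAfgAAAAAAAAAAAAAAfgAAAAAAAAAAAAAAPgAAAAAAAAAAAAAAHgAAAAAAAAAAAAAADgAAAAAAAAAAAAAAAAAAAAAAAAAAAAAAAAAAAAAAAAAAAAAAAAAAAAAAAAAAAAAAAAAAAAAAAAAAAAAAAAAAAAAAAAAAAAAAAAAAAAAAAAAAAAAAAAAAAAAAAAAAAAAAAAAAAAAAAAAAAAAAAAAAAAAAAAAAAAAAAAAAAAAAAAAAAAAAAAAAAAAAAAAAAAAAAAAAAAAAAAAAAAAAAAAAAAAAAAAAAAAAAAAAAAAAAAAAAAAAAAAAAAAAAAAAAAAAAAAAAAAA="/>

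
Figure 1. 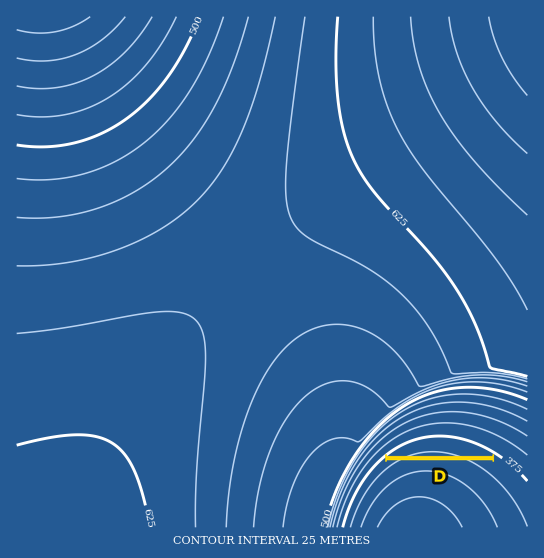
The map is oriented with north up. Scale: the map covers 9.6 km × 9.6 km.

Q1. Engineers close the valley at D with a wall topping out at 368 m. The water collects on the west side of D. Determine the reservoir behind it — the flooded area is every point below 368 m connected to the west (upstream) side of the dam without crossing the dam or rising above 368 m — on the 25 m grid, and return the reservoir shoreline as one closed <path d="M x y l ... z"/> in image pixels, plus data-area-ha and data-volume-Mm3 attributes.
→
<path d="M446 440l-17 0-2 1-12 2-16 6-8 6 98 0-16-8-27-7z" data-area-ha="38" data-volume-Mm3="3.68"/>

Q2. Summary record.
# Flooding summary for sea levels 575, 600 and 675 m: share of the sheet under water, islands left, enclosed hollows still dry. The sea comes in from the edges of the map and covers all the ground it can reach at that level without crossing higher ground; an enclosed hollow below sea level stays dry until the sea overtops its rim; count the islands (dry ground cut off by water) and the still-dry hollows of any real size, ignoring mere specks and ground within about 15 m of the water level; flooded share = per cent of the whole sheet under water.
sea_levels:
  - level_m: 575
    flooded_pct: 38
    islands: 0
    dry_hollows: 0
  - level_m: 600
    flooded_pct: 59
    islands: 0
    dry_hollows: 0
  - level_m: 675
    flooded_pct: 94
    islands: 0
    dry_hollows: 0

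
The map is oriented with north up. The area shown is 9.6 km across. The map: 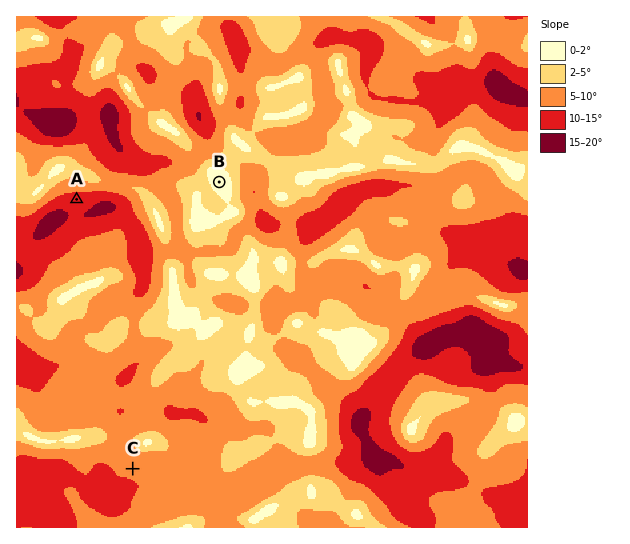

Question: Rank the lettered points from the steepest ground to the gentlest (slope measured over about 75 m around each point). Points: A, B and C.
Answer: A C B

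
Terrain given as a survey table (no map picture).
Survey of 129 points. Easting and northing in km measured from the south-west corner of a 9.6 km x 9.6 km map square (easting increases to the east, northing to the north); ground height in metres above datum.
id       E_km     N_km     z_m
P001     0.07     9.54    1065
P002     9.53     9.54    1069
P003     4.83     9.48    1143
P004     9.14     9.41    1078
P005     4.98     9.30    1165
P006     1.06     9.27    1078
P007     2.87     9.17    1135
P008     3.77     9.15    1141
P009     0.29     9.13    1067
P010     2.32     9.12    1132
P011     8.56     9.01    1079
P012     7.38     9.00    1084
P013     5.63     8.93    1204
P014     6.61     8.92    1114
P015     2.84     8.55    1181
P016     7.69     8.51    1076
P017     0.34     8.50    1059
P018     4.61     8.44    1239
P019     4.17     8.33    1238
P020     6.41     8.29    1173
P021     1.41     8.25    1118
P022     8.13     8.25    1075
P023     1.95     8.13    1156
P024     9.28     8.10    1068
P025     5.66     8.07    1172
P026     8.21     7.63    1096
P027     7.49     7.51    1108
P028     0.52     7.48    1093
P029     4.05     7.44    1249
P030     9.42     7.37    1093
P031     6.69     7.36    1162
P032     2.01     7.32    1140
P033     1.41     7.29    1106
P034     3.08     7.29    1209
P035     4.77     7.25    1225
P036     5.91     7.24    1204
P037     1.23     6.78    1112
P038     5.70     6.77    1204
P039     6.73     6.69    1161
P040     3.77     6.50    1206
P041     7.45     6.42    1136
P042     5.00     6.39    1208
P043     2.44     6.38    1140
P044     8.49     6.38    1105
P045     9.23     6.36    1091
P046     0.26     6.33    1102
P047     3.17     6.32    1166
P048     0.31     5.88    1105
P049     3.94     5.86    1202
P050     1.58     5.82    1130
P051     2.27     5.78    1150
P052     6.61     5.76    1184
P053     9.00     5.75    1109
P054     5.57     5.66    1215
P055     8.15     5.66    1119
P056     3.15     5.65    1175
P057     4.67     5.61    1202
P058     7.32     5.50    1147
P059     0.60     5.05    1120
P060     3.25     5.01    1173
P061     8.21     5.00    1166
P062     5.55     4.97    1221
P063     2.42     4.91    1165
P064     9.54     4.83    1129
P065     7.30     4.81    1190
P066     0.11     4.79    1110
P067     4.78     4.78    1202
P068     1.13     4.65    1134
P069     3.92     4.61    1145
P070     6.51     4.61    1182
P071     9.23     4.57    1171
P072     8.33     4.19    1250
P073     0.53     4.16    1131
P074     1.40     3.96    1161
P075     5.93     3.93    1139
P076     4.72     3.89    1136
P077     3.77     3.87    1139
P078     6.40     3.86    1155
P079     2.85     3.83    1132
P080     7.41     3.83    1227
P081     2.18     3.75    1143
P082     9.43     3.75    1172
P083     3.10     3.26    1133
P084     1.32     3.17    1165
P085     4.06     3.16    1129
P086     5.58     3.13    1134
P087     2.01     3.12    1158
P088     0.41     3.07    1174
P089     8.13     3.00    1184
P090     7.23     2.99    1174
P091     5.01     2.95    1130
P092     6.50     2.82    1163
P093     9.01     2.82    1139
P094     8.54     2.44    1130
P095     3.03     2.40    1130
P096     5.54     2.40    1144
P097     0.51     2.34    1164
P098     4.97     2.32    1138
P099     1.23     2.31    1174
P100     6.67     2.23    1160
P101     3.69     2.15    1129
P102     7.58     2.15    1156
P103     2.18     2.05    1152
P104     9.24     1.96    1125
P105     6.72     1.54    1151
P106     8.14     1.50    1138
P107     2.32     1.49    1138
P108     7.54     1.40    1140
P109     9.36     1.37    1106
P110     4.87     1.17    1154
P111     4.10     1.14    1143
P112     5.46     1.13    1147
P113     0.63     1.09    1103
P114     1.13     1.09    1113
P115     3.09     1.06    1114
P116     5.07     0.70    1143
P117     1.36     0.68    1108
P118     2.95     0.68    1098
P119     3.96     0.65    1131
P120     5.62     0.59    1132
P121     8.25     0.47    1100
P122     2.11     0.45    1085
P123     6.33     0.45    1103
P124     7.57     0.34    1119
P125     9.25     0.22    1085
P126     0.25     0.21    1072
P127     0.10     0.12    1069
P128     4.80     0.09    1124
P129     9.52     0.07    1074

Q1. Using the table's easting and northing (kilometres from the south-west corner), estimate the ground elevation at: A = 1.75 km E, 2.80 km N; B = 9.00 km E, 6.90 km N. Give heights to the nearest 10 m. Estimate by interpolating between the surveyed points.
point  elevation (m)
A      1160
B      1110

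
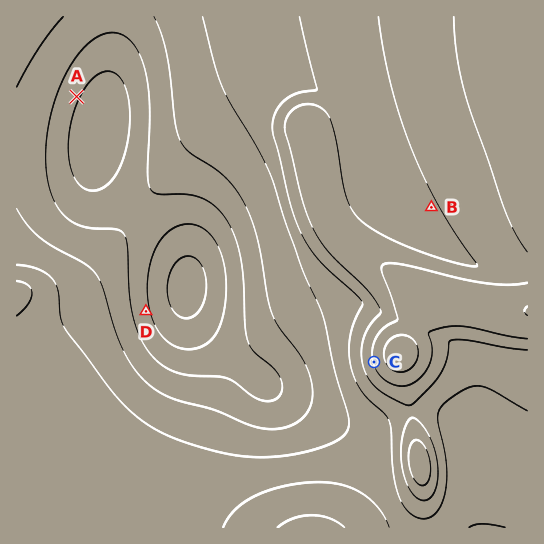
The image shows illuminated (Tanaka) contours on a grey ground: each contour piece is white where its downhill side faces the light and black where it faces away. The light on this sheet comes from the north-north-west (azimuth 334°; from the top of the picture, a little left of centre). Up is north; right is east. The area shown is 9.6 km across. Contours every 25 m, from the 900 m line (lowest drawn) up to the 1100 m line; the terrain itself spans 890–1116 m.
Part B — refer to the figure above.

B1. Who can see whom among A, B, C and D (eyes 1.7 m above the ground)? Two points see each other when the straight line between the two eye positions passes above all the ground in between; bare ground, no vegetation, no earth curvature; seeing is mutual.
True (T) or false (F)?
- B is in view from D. F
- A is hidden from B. T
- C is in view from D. T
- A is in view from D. F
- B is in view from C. F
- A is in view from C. T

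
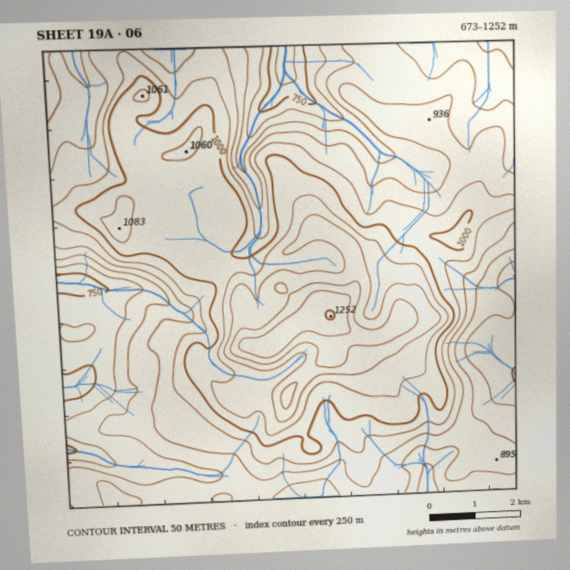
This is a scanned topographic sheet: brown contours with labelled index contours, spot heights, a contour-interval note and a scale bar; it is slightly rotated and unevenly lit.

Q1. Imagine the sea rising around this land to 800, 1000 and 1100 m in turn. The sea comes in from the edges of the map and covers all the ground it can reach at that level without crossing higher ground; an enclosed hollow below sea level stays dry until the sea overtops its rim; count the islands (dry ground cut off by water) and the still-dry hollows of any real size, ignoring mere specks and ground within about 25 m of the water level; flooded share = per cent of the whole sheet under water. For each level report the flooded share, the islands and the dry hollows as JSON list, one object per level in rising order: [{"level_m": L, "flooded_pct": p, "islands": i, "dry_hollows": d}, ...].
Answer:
[{"level_m": 800, "flooded_pct": 9, "islands": 0, "dry_hollows": 0}, {"level_m": 1000, "flooded_pct": 68, "islands": 1, "dry_hollows": 0}, {"level_m": 1100, "flooded_pct": 90, "islands": 1, "dry_hollows": 0}]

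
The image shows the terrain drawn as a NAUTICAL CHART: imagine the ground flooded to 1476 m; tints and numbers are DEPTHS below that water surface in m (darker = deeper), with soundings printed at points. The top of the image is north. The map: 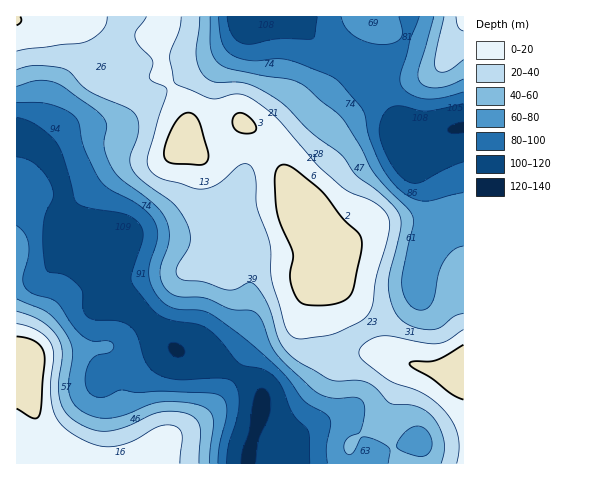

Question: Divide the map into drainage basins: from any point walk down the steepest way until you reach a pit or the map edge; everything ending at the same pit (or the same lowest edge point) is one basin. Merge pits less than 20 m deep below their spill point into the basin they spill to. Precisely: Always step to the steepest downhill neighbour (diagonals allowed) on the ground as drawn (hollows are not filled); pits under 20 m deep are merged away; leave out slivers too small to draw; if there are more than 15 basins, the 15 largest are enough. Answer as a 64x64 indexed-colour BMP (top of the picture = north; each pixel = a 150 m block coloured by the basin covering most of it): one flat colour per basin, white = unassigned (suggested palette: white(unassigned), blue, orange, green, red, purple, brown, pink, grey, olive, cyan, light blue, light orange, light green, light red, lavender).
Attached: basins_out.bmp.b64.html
<image width="64" height="64" href="data:image/bmp;base64,Qk12CAAAAAAAAHYAAAAoAAAAQAAAAEAAAAABAAQAAAAAAAAIAAATCwAAEwsAABAAAAAAAAAA////ALR3HwAOf/8ALKAsACgn1gC9Z5QAS1aMAMJ34wB/f38AIr28AM++FwDox64AeLv/AIrfmACWmP8A1bDFABERERERERERERERERERERERERERERERERERERERERERERERERERERERERERERERERERERERERERERERERERERERERERERERERERERERERERERERERERERERERERERERERERERERERERERERERERERERERERERERERERERERERERERERERERERERERERERERERERERERERERERERERERERERERERERERERERERERERERERERERERERERERERERERERERERERERERERERERERERERERERERERERERERERERERERERERERERERERERERERERERERERERERERERERERERERERERERERERERERERERERERERERERERERERERERERERERERERERERERERERERERERERERERERERERERERERERERERERERERERERERERERERERERERERERERERERERERERERERERERERERERERERERERERERERERERERERERERERERERERERERERERERERERERERERERERERERERERERERERERERERERERERERERERERERERERERERERERERERIiIRERERERERERERERERERERERERERERERERERERIiIiIhEREREREREREREREREREREREREREREREREREiIiIiIiERERERERERERERERERERERERERERERERERIiIiIiIiIRERERERERERERERERERERERERERERERERIiIiIiIiIhEREREREREREREREREREREREREREREREREiIiIiIiIiEREREREREREREREREREREREREREREREREiIiIiIiIiIRERERERERERERERERERERERERERERERESIiIiIiIiIhERERERERERERERERERERERERERERERESIiIiIiIiIiERERERERERERERERERERERERERERERERIiIiIiIiIiIRERERERERERERERERERERERERERERERIiIiIiIiIiIhERERERERERERERERERERERERERERERIiIiIiIiIiIiERERERERERERERERERERERERERERERIiIiIiIiIiIiIRERERERERERERERERERERERERERERESIiIiIiIiIiIhEREREREREREREREREREREREREREREREiIiIiIiIiIiERERERERERERERERERERERERERERERESIiIiIiIiIiIRERERERERERERERERERERERERERERERIiIiIiIiIiIhEREREREREREREREREREREREREREREREiIiIiIiIiIiEREREREREREREREREREREREREREREREiIiIiIiIiIiIREREREREREREREREREREREREREREREiIiIiIiIiIiIhEREREREREREREREREREREREREREREiIiIiIiIiIiIiERERERERERERERERERERERERERERIiIiIiIiIiIiIiIRERERERERERERERERERERERERERIiIiIiIiIiIiIiIhEREREREREREREREREREREREREREiIiIiIiIiIiIiIiEREREREREREREREREREREREREREiIiIiIiIiIiIiIiIRERERERERERERERERERERERERESIiIiIiIiIiIiIiIhERERERERERERERERERERERERESIiIiIiIiIiIiIiIiERERERERERERERERERERERERERIiIiIiIiIiIiIiIiIRERERERERERERERERERERERERIiIiIiIiIiIiIiIiIhEREREREREREREREREREREREREiIiIiIiIiIiIiIiIiERERERERERERERERERERERERESIiIiIiIiIiIiIiIiIRERERERERERERERERERERERESIiIiIiIiIiIiIiIiIhERERERERERERERERERERERERIiIiIiIiIiIiIiIiIiERERERERERERERERMzMxERERMiIiIiIiIiIiIiIiIiIREREREREREREREREzMzMxETMzMiIiIiIiIiIiIiIiIhERERERERERERERETMzMzMTMzMzIiIiIiIiIiIiIiIiERERERERERERERERMzMzMzMzMzMyIiIiIiIiIiIiIiIREREREREREREREREzMzMzMzMzMzMiIiIiIiIiIiIiIhERERERERERERERETMzMzMzMzMzMzIiIiIiIiIiIiIiERERERERERERERETMzMzMzMzMzMzMyIiIiIiIiIiIiIRERERERERERERETMzMzMzMzMzMzMzMiIiIiIiIiIiIhERERERERERERERMzMzMzMzMzMzMzMzIiIiIiIiIiIiERERERERERERERMzMzMzMzMzMzMzMzMiIiIiIiIiIiIREREREREREREREzMzMzMzMzMzMzMzMzIiIiIiIiIiIhERERERERERERETMzMzMzMzMzMzMzMzMyIiIiIiIiIiERERERERERERERMzMzMzMzMzMzMzMzMzIiIiIiIiIiIREREREREREREREzMzMzMzMzMzMzMzMzMyIiIiIiIiIhEREREREREREREzMzMzMzMzMzMzMzMzMzIiIiIiIiIiERERERERERERERMzMzMzMzMzMzMzMzMzMyIiIiIiIiIREREREREREREREzMzMzMzMzMzMzMzMzMzIiIiIiIiIhERERERERERERETMzMzMzMzMzMzMzMzMzMyIiIiIiIi"/>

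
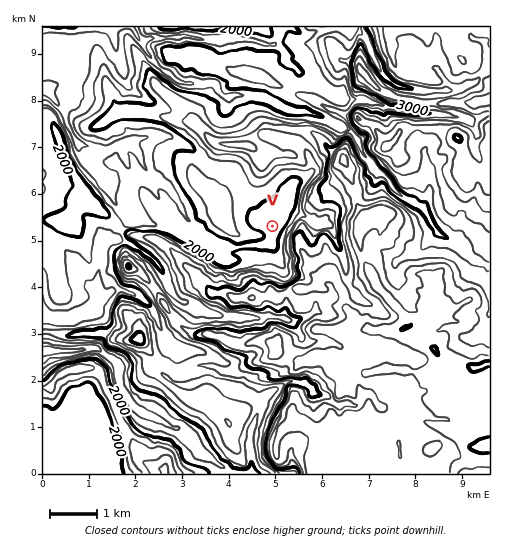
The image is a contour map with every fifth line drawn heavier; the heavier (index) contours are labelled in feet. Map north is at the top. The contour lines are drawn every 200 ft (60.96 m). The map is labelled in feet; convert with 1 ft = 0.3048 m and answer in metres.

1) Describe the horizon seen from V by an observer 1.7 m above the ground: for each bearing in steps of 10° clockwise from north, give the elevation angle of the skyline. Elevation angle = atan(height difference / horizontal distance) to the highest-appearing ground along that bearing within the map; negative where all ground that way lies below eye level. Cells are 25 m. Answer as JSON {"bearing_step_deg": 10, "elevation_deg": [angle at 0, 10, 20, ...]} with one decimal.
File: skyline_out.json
{"bearing_step_deg": 10, "elevation_deg": [7.8, 7.2, 6.7, 8.0, 10.8, 15.5, 15.0, 13.9, 18.1, 24.1, 27.3, 29.8, 30.5, 28.5, 22.5, 16.8, 17.8, 15.4, 16.0, 14.9, 14.7, 12.8, 10.3, 9.0, 8.0, 6.3, 5.8, 6.2, 6.1, 6.0, 5.6, 2.8, 3.0, 7.2, 8.4, 9.0]}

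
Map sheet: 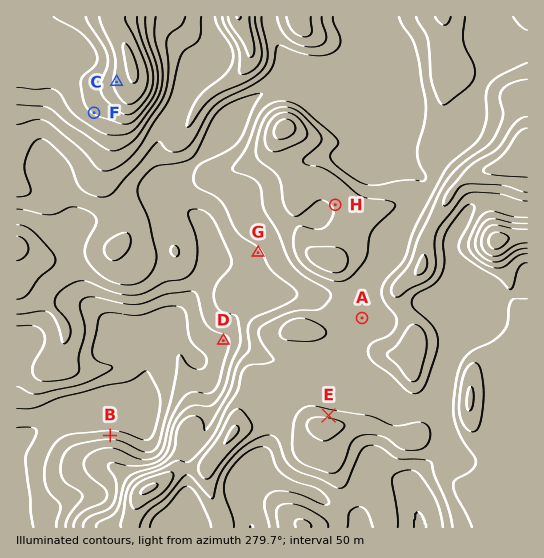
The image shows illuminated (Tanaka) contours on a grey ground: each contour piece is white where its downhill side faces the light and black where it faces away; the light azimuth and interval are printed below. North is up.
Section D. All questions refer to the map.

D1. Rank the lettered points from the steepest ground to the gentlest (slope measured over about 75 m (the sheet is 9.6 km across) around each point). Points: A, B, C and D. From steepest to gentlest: B C D A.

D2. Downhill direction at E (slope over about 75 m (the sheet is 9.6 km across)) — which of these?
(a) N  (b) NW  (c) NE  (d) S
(a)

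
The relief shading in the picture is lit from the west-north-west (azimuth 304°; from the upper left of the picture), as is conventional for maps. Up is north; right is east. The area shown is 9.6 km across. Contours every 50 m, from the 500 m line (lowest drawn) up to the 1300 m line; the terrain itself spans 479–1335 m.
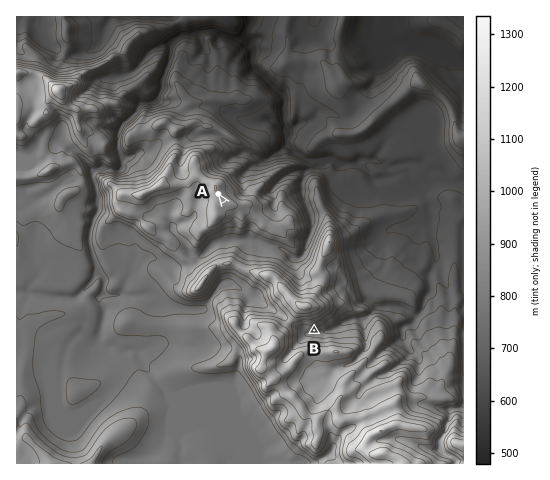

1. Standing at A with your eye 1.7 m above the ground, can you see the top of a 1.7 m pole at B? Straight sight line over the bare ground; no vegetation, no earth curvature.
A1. no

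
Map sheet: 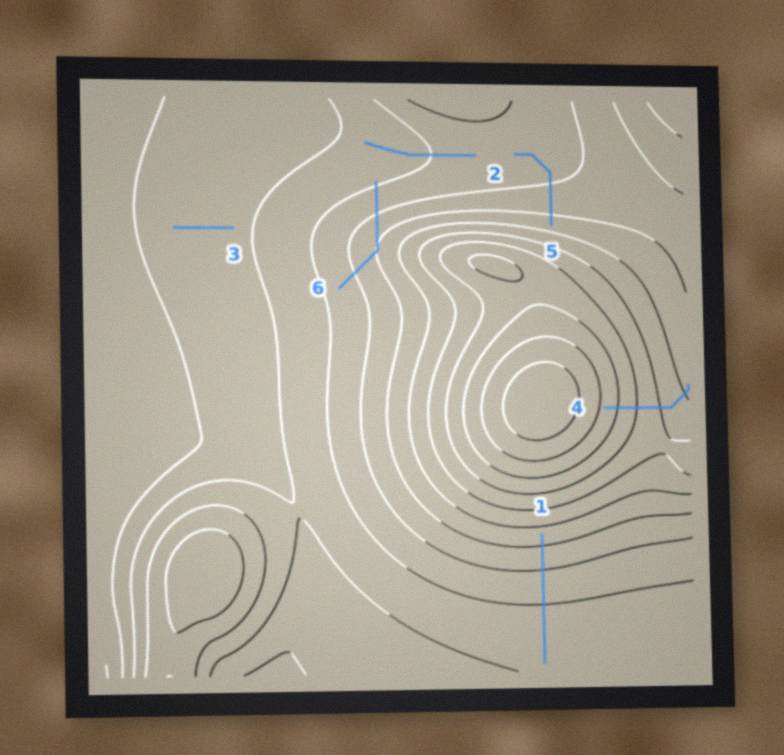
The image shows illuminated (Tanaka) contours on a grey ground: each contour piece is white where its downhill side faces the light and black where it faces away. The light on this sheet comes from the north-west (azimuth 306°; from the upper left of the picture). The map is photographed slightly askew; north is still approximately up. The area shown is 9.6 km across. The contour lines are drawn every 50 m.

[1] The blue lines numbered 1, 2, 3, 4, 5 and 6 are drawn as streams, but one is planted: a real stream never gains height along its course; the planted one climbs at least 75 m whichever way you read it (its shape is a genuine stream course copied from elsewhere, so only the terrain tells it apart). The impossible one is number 6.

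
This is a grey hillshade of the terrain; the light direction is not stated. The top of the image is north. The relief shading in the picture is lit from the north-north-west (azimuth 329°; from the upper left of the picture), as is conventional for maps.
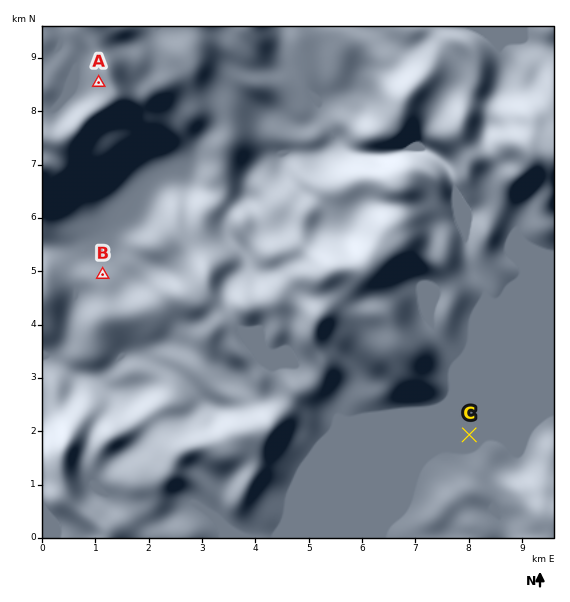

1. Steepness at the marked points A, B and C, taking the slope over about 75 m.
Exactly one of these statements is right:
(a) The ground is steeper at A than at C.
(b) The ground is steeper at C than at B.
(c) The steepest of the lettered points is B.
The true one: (a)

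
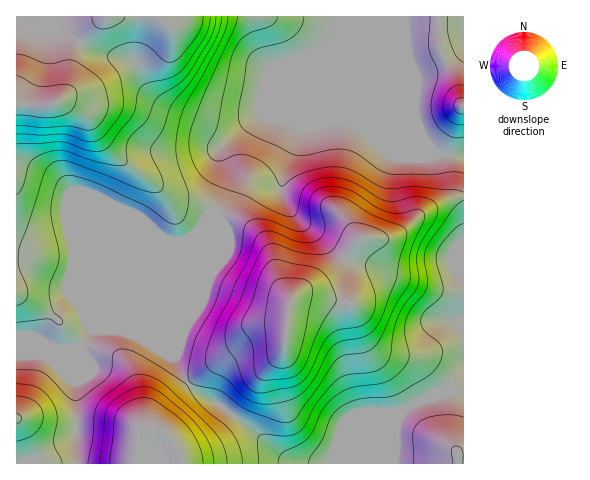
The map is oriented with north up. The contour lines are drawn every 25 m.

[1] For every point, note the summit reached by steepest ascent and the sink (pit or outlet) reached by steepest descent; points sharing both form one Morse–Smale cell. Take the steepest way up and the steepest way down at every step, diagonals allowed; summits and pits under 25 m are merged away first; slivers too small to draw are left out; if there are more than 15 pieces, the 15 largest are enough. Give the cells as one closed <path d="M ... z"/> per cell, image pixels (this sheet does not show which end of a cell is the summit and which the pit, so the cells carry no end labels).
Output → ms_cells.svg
<path d="M463 197l-15 2-21 11-34 26-9 3-21-1-5 2-8 9-12 20-9 8-32 17-7 10-1-6-13-24-7-25-7-11-21-18-17-8-9-1 1 44-33 78-8 25 9 20 11 12 29 18 63 51 28 5 78 0 3-15 0-24 5-11 10-8 35-16 18-12z"/><path d="M404 16l-298 0-14 10-15 19-5 11-4 32-4 8-7 6 11 2 17 10 15 24 15 16 53 43 11 5 28 3 8 5 12-28 0-10-6-22 10-13 29-23 14 6 25 6 21 0 13-4 16 1 70 29 20 3-12-14-10-17-2-11 2-33-9-25z"/><path d="M105 16l-89 1 1 328 29 0 11 3 24-1 9-15 8-6 83-82 12-9 23-25-9-5-28-3-11-5-15-14-35-26-14-14-19-29-17-10-11-2 7-6 4-8 4-32 5-11 11-14z"/><path d="M262 114l-31 23-10 13 6 22 0 10-11 28 8 2 17 8 21 18 7 11 7 25 13 24 1 6 7-10 32-17 9-8 12-20 8-9 5-2 21 1 9-3 34-26 21-11 16-3-1-40-37-1-77-32-16-1-13 4-21 0-25-6z"/><path d="M215 212l-117 114-7 4-9 13 0 24-6 16 1 81 238-1-21-1-16-8-30-28-24-18-29-18-11-12-8-16-1-4 8-25 33-78z"/><path d="M46 345l-30 1 0 117 60 1 0-81 6-16 0-17-1-3-24 1z"/><path d="M463 16l-59 1 4 38 9 25-2 19 2 25 10 17 13 14 24 0z"/><path d="M463 379l-17 11-35 16-10 8-5 11-1 39 69-1z"/>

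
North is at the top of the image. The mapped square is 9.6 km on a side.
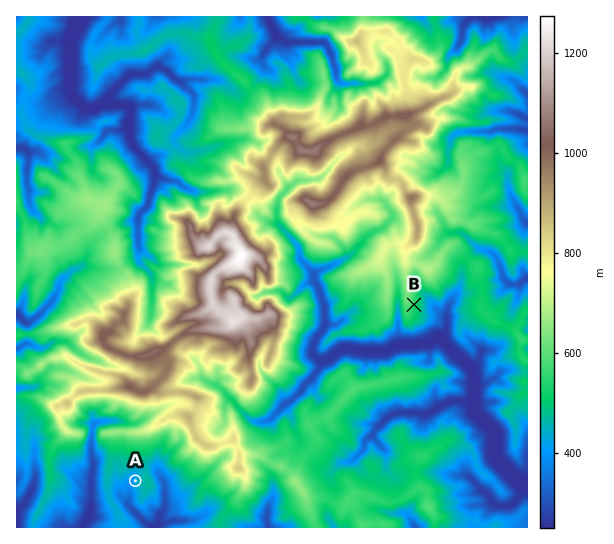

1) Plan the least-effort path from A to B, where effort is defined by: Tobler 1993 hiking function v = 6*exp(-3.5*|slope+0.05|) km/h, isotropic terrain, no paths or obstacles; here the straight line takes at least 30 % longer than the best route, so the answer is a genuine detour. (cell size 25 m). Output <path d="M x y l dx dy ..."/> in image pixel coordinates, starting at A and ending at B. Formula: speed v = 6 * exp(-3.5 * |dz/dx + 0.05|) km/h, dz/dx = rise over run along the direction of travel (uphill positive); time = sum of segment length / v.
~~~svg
<path d="M135 481l2-2 2-5 8-8 2-3 5-5 3-1 8 4 2 4 8 4 4 0 3 1 3 3 8 4 5 0 5-3 2 0 2 1 0 3 2 3 2 1 4 0 12 7 8 0 3 1 1 3 3 1 4 0 3-1 2-4 3-3 1-3 0-2 2-3 2-1 2-3 0-1-3-6 0-4 3-1 5 0 3-1 0-4 1-3 5-5 4-8 0-19 2-3 2-2 3-2 3 0 1-2 0-3 1-3 14-13 4-8 5-4 5-11 4-4 8-4 8-8 6-2 9 0 19-10 9 0 3-1 6-7 3-1 3-4 2-1 4 2-1-2 3 1 5 0 3-1 4-8 0-2-3-5 0-9"/>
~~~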